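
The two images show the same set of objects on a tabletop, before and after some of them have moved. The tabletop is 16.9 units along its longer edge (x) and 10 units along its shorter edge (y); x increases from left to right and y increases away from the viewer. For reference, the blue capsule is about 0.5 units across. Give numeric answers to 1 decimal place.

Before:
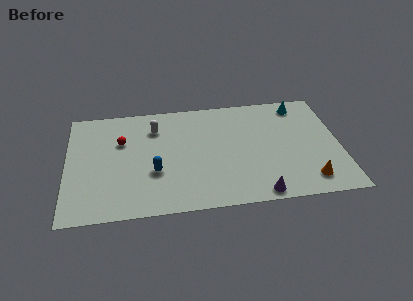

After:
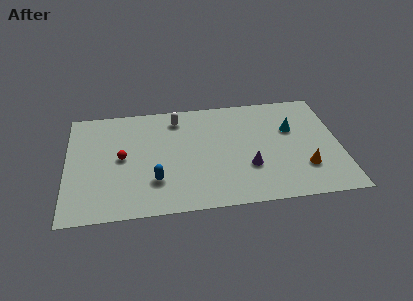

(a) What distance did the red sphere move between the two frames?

1.5

The red sphere was near (3.4, 6.6) before and (3.4, 5.1) after, so it travelled √(0.0² + 1.5²) ≈ 1.5 units.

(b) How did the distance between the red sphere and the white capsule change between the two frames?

+2.4

The distance was about 2.3 in the first image and 4.7 in the second, so they moved 2.4 units further apart.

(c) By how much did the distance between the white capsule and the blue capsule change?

+1.7

The distance was about 4.0 in the first image and 5.7 in the second, so they moved 1.7 units further apart.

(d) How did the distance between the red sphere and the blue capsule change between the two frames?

-0.6

They were about 3.6 units apart before and 3.0 after — 0.6 units closer together.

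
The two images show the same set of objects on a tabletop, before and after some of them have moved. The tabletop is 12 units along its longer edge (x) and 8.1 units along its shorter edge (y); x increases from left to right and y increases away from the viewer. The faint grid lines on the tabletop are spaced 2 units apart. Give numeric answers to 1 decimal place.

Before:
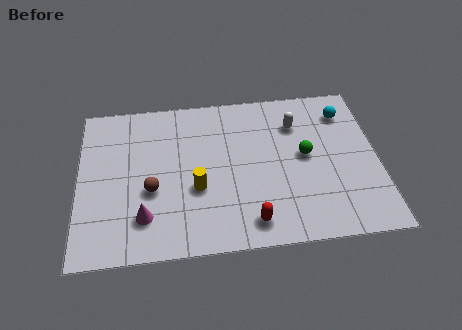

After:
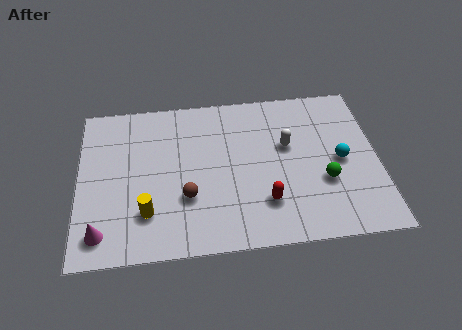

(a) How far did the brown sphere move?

1.5

From (2.9, 3.2) to (4.3, 2.7), the brown sphere covered √(1.4² + 0.5²) ≈ 1.5 units.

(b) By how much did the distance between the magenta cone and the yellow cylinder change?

-0.4

The distance was about 2.4 in the first image and 2.0 in the second, so they moved 0.4 units closer together.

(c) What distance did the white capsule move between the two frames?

1.2

From (8.8, 6.0) to (8.4, 4.9), the white capsule covered √(0.4² + 1.1²) ≈ 1.2 units.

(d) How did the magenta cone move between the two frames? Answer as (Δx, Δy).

(-1.7, -0.6)

The magenta cone was at about (2.6, 1.9) and moved to about (0.9, 1.3).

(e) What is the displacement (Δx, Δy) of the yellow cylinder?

(-2.0, -1.0)

From the two frames, the yellow cylinder sits at roughly (4.7, 3.1) before and (2.7, 2.1) after.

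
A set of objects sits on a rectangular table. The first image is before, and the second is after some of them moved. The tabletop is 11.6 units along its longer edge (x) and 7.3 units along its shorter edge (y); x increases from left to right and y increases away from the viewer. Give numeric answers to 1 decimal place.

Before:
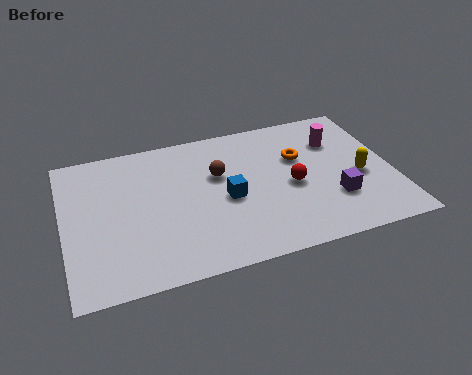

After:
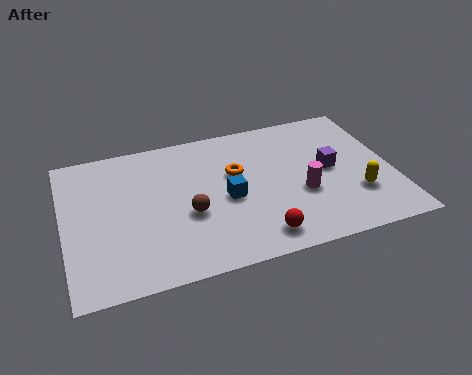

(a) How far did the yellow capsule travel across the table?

0.9

From (10.4, 3.1) to (10.2, 2.2), the yellow capsule covered √(0.2² + 0.9²) ≈ 0.9 units.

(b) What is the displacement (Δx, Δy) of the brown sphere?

(-1.2, -1.7)

The brown sphere started near (5.5, 4.6) and ended near (4.3, 2.9).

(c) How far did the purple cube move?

1.6

The purple cube moved from about (9.4, 2.2) to (9.4, 3.8), a distance of √(0.0² + 1.6²) ≈ 1.6.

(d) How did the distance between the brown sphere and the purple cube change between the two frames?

+0.6

The distance was about 4.6 in the first image and 5.2 in the second, so they moved 0.6 units further apart.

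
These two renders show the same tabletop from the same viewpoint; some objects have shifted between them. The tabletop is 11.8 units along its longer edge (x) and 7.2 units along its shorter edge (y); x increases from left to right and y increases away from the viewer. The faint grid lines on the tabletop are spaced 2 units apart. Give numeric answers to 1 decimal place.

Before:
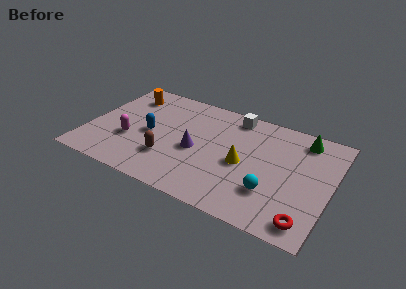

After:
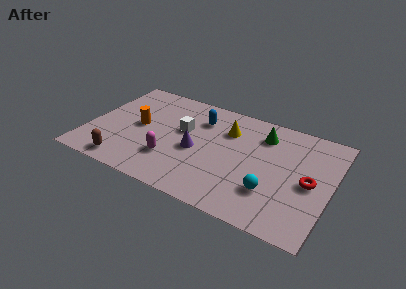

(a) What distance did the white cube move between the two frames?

3.0

The white cube was near (6.8, 6.3) before and (4.5, 4.3) after, so it travelled √(2.3² + 2.0²) ≈ 3.0 units.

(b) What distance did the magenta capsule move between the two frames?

2.2

The magenta capsule was near (2.1, 2.6) before and (4.2, 2.1) after, so it travelled √(2.1² + 0.5²) ≈ 2.2 units.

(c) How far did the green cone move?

2.0

The green cone was near (10.2, 6.1) before and (8.3, 5.6) after, so it travelled √(1.9² + 0.5²) ≈ 2.0 units.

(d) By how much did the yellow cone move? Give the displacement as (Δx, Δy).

(-1.0, 1.9)

The yellow cone started near (7.6, 3.3) and ended near (6.6, 5.2).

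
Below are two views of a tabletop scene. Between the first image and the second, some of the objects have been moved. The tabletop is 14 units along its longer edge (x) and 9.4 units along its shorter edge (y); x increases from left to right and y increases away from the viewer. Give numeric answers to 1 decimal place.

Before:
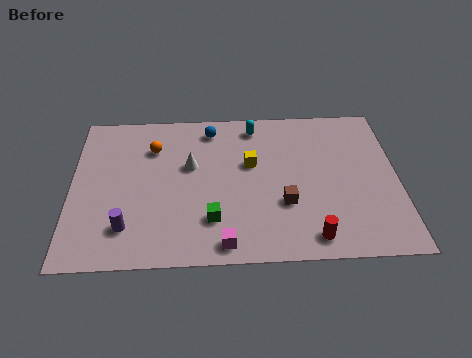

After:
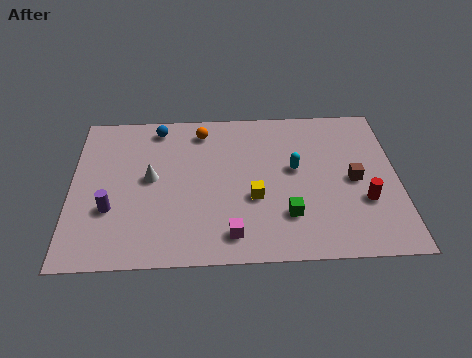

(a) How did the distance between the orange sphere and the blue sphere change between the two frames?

-0.8

They were about 2.7 units apart before and 1.9 after — 0.8 units closer together.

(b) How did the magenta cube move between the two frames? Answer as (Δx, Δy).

(0.3, 0.5)

The magenta cube was at about (6.5, 1.0) and moved to about (6.8, 1.5).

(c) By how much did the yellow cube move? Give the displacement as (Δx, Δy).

(0.1, -2.1)

The yellow cube was at about (7.7, 5.7) and moved to about (7.8, 3.6).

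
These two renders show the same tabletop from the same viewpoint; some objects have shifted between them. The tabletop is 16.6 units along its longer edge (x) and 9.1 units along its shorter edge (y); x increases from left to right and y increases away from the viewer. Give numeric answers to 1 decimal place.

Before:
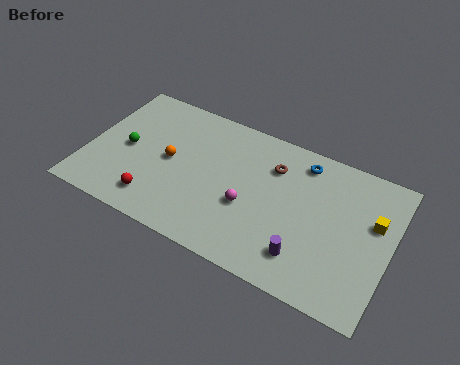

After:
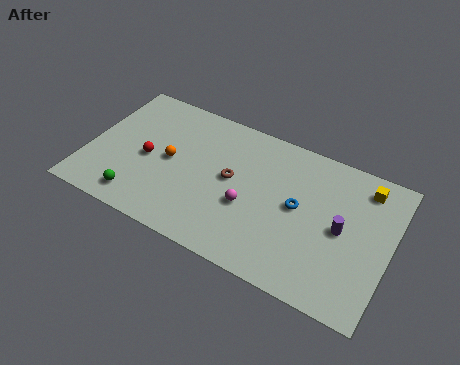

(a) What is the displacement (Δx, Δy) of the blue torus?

(0.1, -2.9)

From the two frames, the blue torus sits at roughly (11.5, 7.7) before and (11.6, 4.8) after.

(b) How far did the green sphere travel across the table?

3.2

The green sphere moved from about (2.1, 4.4) to (3.2, 1.4), a distance of √(1.1² + 3.0²) ≈ 3.2.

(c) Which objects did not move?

the magenta sphere and the orange sphere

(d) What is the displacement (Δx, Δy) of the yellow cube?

(-0.7, 1.9)

The yellow cube started near (15.6, 5.7) and ended near (14.9, 7.6).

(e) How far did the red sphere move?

2.6

The red sphere was near (4.1, 1.7) before and (3.3, 4.2) after, so it travelled √(0.8² + 2.5²) ≈ 2.6 units.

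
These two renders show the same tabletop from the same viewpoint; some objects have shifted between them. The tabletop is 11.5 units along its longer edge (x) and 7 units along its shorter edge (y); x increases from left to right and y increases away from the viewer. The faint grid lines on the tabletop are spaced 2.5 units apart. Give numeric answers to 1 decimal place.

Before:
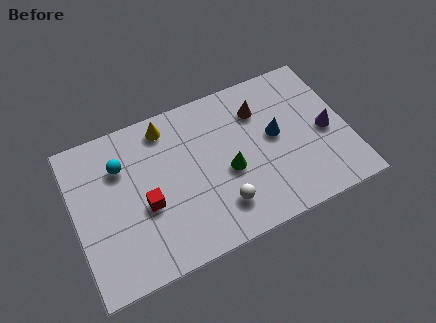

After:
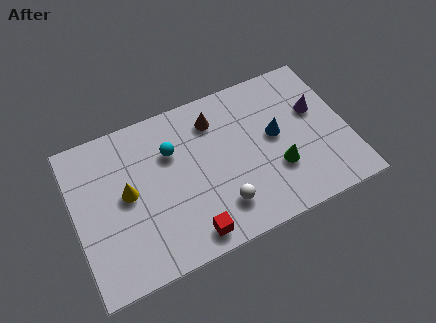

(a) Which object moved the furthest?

the yellow cone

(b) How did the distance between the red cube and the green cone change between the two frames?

+0.6

Before: roughly 3.5 units apart; after: 4.1. That's 0.6 units further apart.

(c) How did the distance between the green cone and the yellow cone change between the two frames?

+2.6

They were about 3.8 units apart before and 6.4 after — 2.6 units further apart.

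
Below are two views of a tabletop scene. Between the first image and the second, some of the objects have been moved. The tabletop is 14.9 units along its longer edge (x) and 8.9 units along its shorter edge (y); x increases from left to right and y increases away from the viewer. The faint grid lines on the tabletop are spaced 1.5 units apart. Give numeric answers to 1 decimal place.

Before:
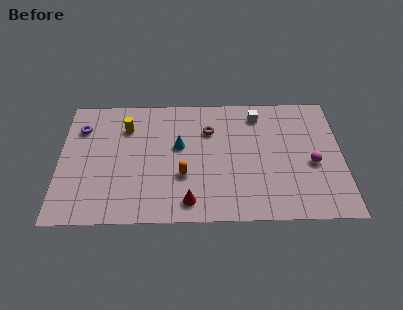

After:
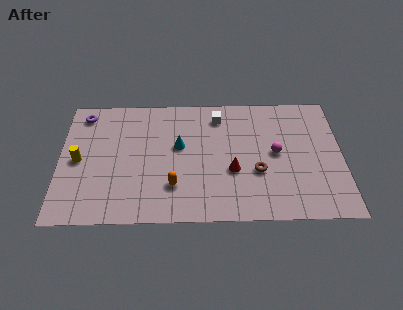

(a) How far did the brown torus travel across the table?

3.9

From (7.9, 6.3) to (10.4, 3.3), the brown torus covered √(2.5² + 3.0²) ≈ 3.9 units.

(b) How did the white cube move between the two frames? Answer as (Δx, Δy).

(-2.1, -0.1)

The white cube started near (10.5, 7.4) and ended near (8.4, 7.3).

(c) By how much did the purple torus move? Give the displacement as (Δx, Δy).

(0.1, 1.0)

The purple torus was at about (1.1, 6.6) and moved to about (1.2, 7.6).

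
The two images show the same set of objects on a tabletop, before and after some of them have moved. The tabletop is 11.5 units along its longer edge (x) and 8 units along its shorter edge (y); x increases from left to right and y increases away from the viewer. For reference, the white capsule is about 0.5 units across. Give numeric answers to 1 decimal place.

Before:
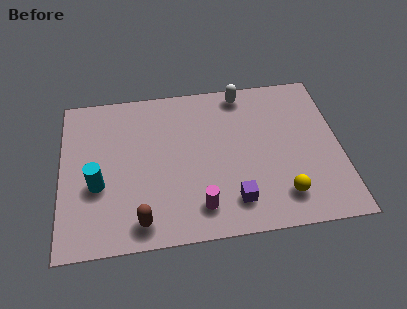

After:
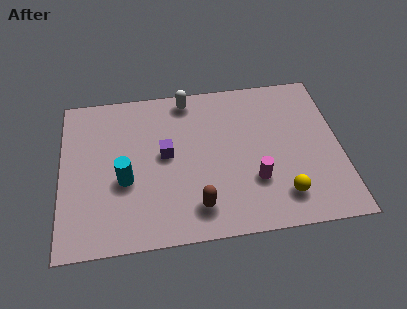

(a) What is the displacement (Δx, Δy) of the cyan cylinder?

(1.1, 0.1)

From the two frames, the cyan cylinder sits at roughly (1.5, 3.1) before and (2.6, 3.2) after.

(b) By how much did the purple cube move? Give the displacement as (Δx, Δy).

(-2.7, 2.7)

From the two frames, the purple cube sits at roughly (7.0, 1.6) before and (4.3, 4.3) after.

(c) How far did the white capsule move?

2.3

The white capsule was near (7.6, 7.1) before and (5.3, 7.1) after, so it travelled √(2.3² + 0.0²) ≈ 2.3 units.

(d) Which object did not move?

the yellow sphere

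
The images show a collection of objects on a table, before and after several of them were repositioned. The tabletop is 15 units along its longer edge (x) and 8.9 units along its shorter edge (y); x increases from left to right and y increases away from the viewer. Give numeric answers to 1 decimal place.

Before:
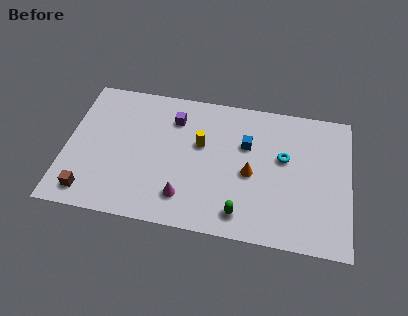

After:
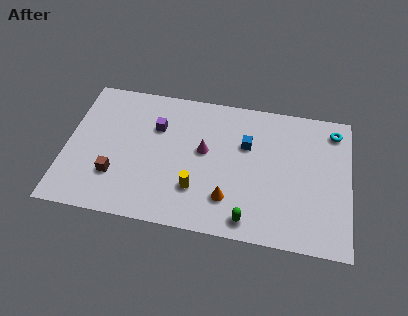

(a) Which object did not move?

the blue cube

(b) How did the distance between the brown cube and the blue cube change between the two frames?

-1.8

Before: roughly 9.3 units apart; after: 7.5. That's 1.8 units closer together.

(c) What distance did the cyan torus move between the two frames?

3.4

The cyan torus moved from about (11.5, 5.3) to (14.1, 7.5), a distance of √(2.6² + 2.2²) ≈ 3.4.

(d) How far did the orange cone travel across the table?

2.1

The orange cone was near (9.8, 4.0) before and (8.7, 2.2) after, so it travelled √(1.1² + 1.8²) ≈ 2.1 units.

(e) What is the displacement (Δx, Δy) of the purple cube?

(-0.9, -0.7)

The purple cube started near (5.6, 6.8) and ended near (4.7, 6.1).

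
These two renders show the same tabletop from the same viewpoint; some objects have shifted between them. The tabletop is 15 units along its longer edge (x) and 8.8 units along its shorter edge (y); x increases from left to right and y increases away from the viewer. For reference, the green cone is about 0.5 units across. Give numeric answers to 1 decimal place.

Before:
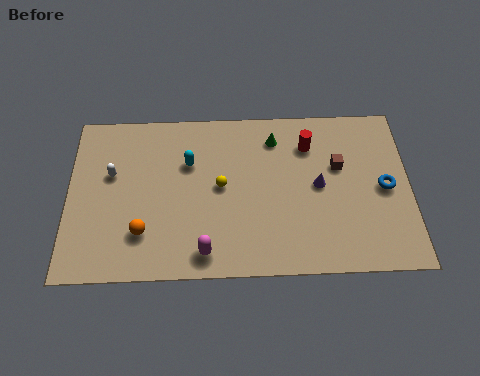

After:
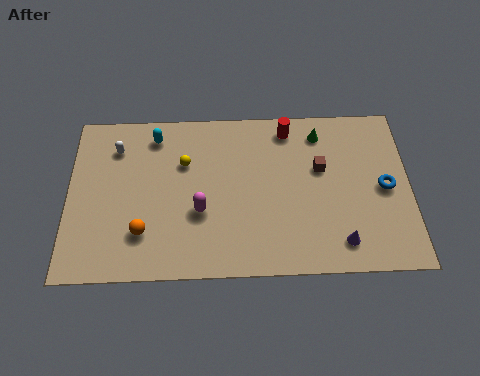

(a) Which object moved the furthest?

the purple cone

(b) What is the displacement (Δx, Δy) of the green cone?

(2.0, 0.2)

The green cone started near (9.1, 7.1) and ended near (11.1, 7.3).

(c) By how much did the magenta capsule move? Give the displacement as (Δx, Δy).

(-0.2, 2.1)

The magenta capsule was at about (6.0, 1.2) and moved to about (5.8, 3.3).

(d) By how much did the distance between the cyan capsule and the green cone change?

+3.3

They were about 4.0 units apart before and 7.3 after — 3.3 units further apart.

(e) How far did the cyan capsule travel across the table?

2.1

The cyan capsule was near (5.3, 5.9) before and (3.8, 7.4) after, so it travelled √(1.5² + 1.5²) ≈ 2.1 units.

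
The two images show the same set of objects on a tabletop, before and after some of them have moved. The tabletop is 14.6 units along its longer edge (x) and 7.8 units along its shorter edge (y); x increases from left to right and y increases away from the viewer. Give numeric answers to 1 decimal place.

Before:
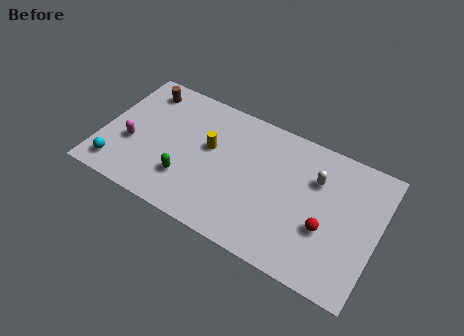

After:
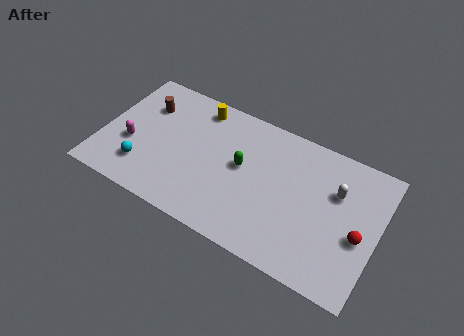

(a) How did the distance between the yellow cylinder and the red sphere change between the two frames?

+3.0

Before: roughly 6.6 units apart; after: 9.6. That's 3.0 units further apart.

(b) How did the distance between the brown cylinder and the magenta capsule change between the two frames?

-0.9

They were about 3.5 units apart before and 2.6 after — 0.9 units closer together.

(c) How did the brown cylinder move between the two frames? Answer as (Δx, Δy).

(0.3, -0.9)

From the two frames, the brown cylinder sits at roughly (1.7, 6.5) before and (2.0, 5.6) after.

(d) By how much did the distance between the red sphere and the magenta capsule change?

+1.7

They were about 10.4 units apart before and 12.1 after — 1.7 units further apart.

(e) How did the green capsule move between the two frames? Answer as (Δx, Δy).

(2.7, 2.1)

From the two frames, the green capsule sits at roughly (4.7, 2.2) before and (7.4, 4.3) after.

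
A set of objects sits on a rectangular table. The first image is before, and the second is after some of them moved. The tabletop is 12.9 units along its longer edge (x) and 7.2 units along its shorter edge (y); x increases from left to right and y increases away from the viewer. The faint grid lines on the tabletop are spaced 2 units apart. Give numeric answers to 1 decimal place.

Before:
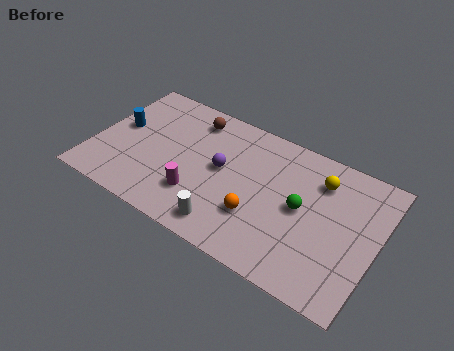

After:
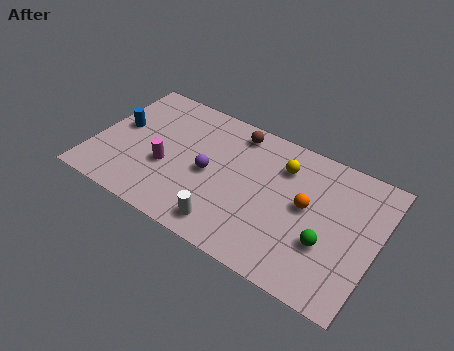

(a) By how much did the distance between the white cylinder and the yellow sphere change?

-1.0

They were about 5.7 units apart before and 4.7 after — 1.0 units closer together.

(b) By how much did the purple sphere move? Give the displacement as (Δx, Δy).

(-0.5, -0.5)

The purple sphere was at about (5.8, 3.9) and moved to about (5.3, 3.4).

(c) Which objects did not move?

the white cylinder and the blue cylinder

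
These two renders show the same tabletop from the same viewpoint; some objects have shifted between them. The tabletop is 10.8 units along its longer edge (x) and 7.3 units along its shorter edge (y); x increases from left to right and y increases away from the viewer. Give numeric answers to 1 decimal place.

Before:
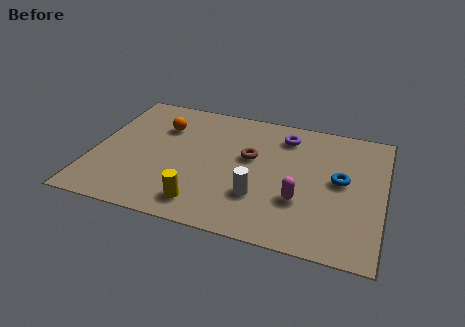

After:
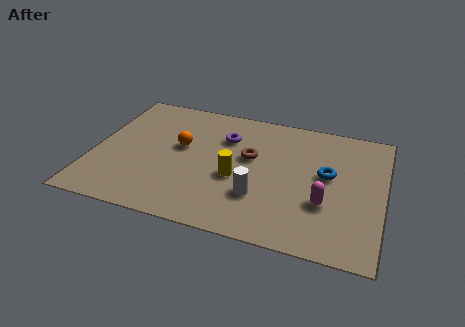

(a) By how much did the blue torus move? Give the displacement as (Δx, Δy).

(-0.5, 0.2)

The blue torus started near (9.2, 3.9) and ended near (8.7, 4.1).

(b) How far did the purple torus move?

2.3

The purple torus was near (7.0, 5.9) before and (4.8, 5.2) after, so it travelled √(2.2² + 0.7²) ≈ 2.3 units.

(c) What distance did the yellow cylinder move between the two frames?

2.1

The yellow cylinder was near (4.3, 1.2) before and (5.4, 3.0) after, so it travelled √(1.1² + 1.8²) ≈ 2.1 units.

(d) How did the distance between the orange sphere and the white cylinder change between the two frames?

-1.2

The distance was about 4.9 in the first image and 3.7 in the second, so they moved 1.2 units closer together.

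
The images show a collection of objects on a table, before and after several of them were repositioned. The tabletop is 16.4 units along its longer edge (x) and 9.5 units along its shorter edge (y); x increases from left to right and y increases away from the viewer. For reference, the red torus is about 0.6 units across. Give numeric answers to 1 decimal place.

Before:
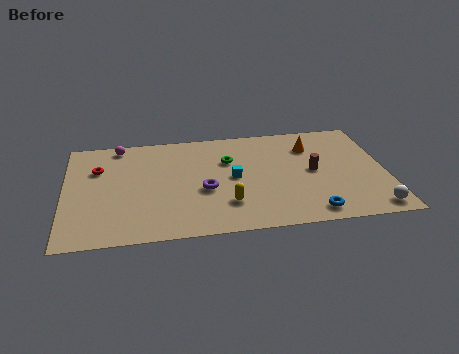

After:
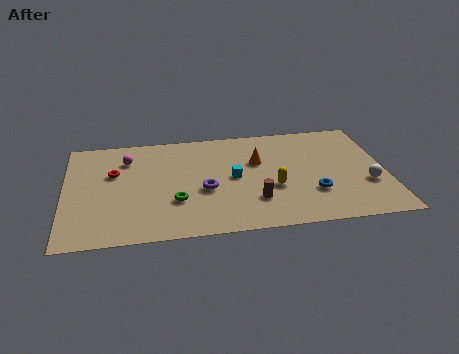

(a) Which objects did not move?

the purple torus and the cyan cube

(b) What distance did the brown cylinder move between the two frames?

3.8

From (12.7, 4.8) to (9.6, 2.6), the brown cylinder covered √(3.1² + 2.2²) ≈ 3.8 units.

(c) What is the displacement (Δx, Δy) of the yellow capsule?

(2.4, 1.1)

The yellow capsule started near (8.2, 2.5) and ended near (10.6, 3.6).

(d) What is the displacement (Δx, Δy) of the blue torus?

(0.2, 1.7)

The blue torus was at about (12.4, 1.2) and moved to about (12.6, 2.9).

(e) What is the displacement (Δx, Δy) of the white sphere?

(-0.1, 2.2)

From the two frames, the white sphere sits at roughly (15.5, 1.1) before and (15.4, 3.3) after.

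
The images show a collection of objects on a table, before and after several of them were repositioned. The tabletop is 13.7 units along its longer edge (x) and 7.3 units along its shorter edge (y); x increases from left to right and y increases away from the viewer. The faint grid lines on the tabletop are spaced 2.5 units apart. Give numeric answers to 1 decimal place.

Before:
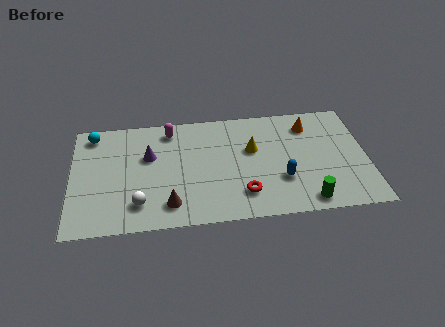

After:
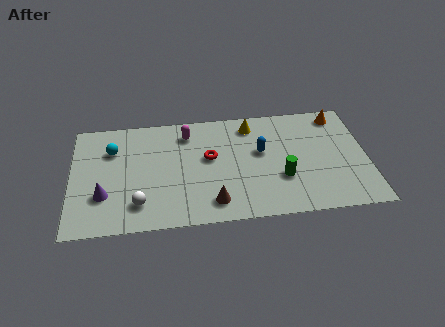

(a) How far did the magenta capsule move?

0.9

The magenta capsule moved from about (4.6, 6.2) to (5.4, 5.9), a distance of √(0.8² + 0.3²) ≈ 0.9.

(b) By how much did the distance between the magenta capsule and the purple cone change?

+3.4

The distance was about 1.9 in the first image and 5.3 in the second, so they moved 3.4 units further apart.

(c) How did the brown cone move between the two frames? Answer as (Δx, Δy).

(2.0, -0.1)

From the two frames, the brown cone sits at roughly (4.5, 1.4) before and (6.5, 1.3) after.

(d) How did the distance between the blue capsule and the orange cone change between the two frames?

+0.5

The distance was about 3.7 in the first image and 4.2 in the second, so they moved 0.5 units further apart.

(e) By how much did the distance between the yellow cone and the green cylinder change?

-0.5

They were about 4.3 units apart before and 3.8 after — 0.5 units closer together.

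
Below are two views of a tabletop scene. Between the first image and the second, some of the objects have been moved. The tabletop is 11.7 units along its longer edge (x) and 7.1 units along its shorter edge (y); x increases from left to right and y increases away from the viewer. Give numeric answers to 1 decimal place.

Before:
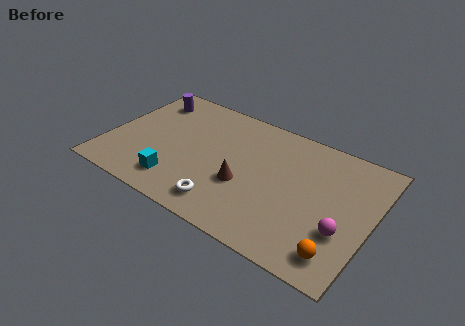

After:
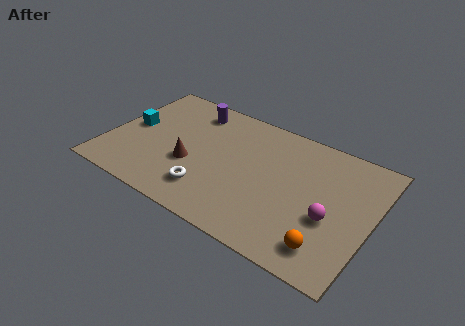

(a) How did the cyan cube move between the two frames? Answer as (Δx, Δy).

(-2.5, 2.3)

The cyan cube was at about (3.4, 1.4) and moved to about (0.9, 3.7).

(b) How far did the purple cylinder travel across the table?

2.0

From (1.3, 5.7) to (3.3, 5.9), the purple cylinder covered √(2.0² + 0.2²) ≈ 2.0 units.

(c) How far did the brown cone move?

2.4

From (6.2, 2.7) to (3.8, 2.7), the brown cone covered √(2.4² + 0.0²) ≈ 2.4 units.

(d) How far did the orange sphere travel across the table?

0.5

The orange sphere was near (10.6, 1.2) before and (10.1, 1.3) after, so it travelled √(0.5² + 0.1²) ≈ 0.5 units.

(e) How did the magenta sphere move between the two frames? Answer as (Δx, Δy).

(-0.6, 0.4)

The magenta sphere was at about (10.6, 2.4) and moved to about (10.0, 2.8).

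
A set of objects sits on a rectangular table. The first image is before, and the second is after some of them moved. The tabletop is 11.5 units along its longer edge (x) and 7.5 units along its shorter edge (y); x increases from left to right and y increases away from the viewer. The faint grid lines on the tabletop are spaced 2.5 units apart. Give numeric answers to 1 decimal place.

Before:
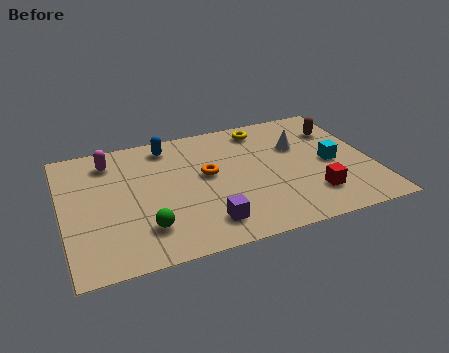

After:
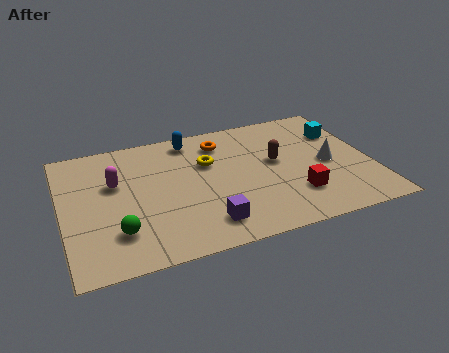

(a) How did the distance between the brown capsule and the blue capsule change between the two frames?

-2.7

Before: roughly 6.5 units apart; after: 3.8. That's 2.7 units closer together.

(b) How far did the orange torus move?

1.9

The orange torus moved from about (5.4, 4.2) to (6.1, 6.0), a distance of √(0.7² + 1.8²) ≈ 1.9.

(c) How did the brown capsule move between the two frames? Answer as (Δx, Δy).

(-2.5, -1.3)

The brown capsule was at about (10.5, 5.5) and moved to about (8.0, 4.2).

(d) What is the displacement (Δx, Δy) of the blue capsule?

(0.9, 0.1)

From the two frames, the blue capsule sits at roughly (4.1, 6.4) before and (5.0, 6.5) after.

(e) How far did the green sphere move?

1.0

The green sphere was near (2.9, 1.8) before and (1.9, 1.9) after, so it travelled √(1.0² + 0.1²) ≈ 1.0 units.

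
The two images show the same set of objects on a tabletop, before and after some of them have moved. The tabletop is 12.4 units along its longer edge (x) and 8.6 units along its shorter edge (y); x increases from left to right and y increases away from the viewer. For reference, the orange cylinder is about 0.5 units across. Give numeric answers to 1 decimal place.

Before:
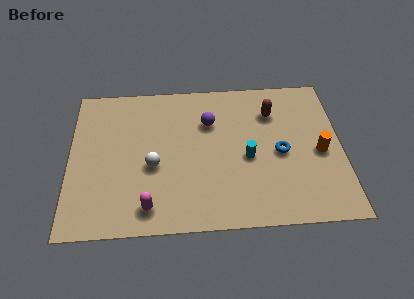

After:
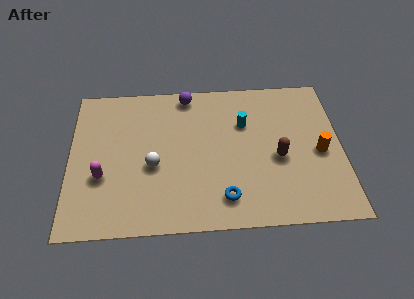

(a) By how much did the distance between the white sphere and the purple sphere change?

+0.9

Before: roughly 3.5 units apart; after: 4.4. That's 0.9 units further apart.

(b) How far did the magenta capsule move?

2.8

The magenta capsule was near (3.6, 1.3) before and (1.5, 3.1) after, so it travelled √(2.1² + 1.8²) ≈ 2.8 units.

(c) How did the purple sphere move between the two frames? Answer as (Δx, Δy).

(-1.0, 1.7)

The purple sphere started near (6.4, 6.0) and ended near (5.4, 7.7).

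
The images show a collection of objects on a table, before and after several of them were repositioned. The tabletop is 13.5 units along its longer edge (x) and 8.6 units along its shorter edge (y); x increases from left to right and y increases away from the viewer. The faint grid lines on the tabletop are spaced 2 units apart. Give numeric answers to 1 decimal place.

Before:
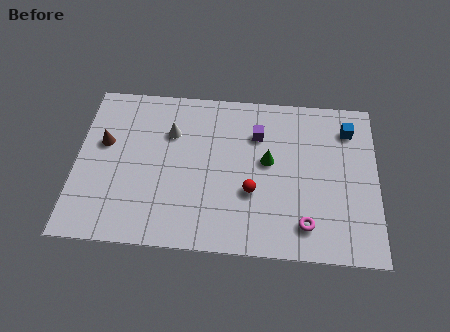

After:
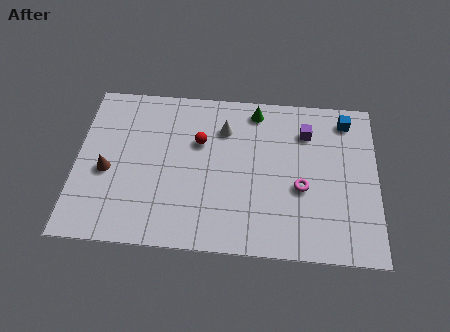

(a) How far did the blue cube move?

0.5

The blue cube was near (12.2, 6.8) before and (12.1, 7.3) after, so it travelled √(0.1² + 0.5²) ≈ 0.5 units.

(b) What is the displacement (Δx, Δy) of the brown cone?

(0.2, -1.5)

From the two frames, the brown cone sits at roughly (1.2, 5.2) before and (1.4, 3.7) after.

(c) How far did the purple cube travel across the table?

2.2

From (8.1, 6.2) to (10.3, 6.5), the purple cube covered √(2.2² + 0.3²) ≈ 2.2 units.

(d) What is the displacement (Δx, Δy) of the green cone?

(-0.6, 2.7)

From the two frames, the green cone sits at roughly (8.6, 4.8) before and (8.0, 7.5) after.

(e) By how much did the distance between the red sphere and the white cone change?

-3.3

The distance was about 4.7 in the first image and 1.4 in the second, so they moved 3.3 units closer together.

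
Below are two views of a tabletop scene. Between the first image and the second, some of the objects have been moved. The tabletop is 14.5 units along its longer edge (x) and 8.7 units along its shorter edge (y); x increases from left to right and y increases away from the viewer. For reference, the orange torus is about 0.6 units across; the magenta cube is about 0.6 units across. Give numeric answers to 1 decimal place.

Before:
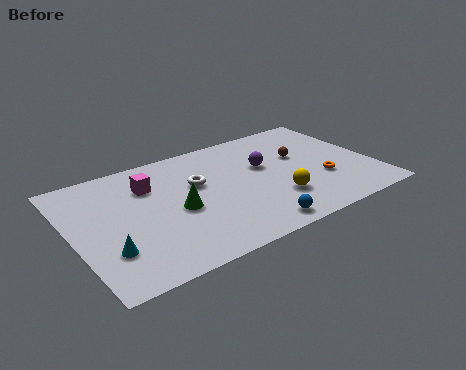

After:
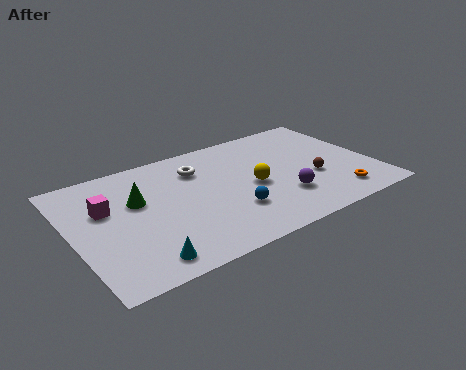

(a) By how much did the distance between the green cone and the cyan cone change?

+0.4

Before: roughly 3.8 units apart; after: 4.2. That's 0.4 units further apart.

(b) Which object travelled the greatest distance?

the purple sphere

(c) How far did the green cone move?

2.3

The green cone was near (4.9, 3.9) before and (3.2, 5.4) after, so it travelled √(1.7² + 1.5²) ≈ 2.3 units.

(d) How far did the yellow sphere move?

1.7

The yellow sphere moved from about (9.5, 2.5) to (8.6, 4.0), a distance of √(0.9² + 1.5²) ≈ 1.7.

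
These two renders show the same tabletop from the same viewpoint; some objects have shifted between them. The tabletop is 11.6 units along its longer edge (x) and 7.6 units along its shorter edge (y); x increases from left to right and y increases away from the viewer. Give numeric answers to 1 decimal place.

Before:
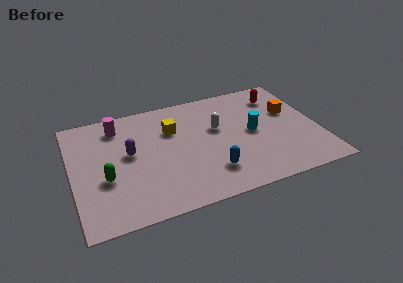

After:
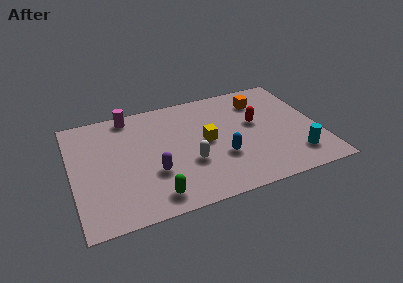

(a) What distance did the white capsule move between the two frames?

2.4

From (6.9, 4.6) to (5.4, 2.7), the white capsule covered √(1.5² + 1.9²) ≈ 2.4 units.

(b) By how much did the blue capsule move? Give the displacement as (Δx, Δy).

(0.6, 0.8)

The blue capsule started near (6.3, 1.8) and ended near (6.9, 2.6).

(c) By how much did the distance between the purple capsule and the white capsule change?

-2.5

Before: roughly 4.2 units apart; after: 1.7. That's 2.5 units closer together.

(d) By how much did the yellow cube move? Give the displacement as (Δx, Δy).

(1.5, -1.3)

The yellow cube was at about (4.8, 5.2) and moved to about (6.3, 3.9).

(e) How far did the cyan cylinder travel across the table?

2.8

The cyan cylinder was near (8.5, 3.8) before and (10.3, 1.6) after, so it travelled √(1.8² + 2.2²) ≈ 2.8 units.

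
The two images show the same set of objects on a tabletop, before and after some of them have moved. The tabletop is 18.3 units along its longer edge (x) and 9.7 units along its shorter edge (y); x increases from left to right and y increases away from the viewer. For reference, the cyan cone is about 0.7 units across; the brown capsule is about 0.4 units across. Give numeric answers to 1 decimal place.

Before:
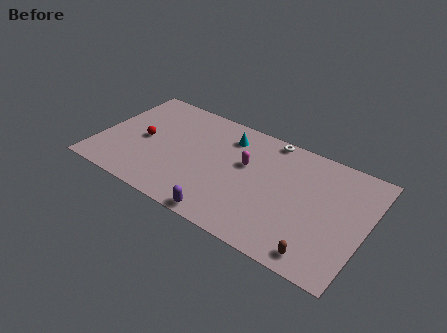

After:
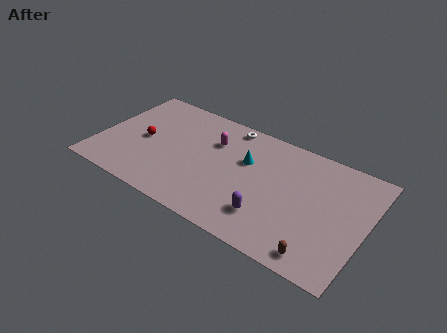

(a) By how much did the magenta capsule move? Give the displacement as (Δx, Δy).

(-2.4, 0.9)

From the two frames, the magenta capsule sits at roughly (10.0, 5.9) before and (7.6, 6.8) after.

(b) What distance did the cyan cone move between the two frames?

2.1

The cyan cone was near (8.5, 7.7) before and (10.0, 6.2) after, so it travelled √(1.5² + 1.5²) ≈ 2.1 units.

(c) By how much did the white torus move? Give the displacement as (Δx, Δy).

(-2.8, -0.2)

The white torus started near (11.2, 8.9) and ended near (8.4, 8.7).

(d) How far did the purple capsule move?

3.1

The purple capsule moved from about (9.4, 0.8) to (12.1, 2.4), a distance of √(2.7² + 1.6²) ≈ 3.1.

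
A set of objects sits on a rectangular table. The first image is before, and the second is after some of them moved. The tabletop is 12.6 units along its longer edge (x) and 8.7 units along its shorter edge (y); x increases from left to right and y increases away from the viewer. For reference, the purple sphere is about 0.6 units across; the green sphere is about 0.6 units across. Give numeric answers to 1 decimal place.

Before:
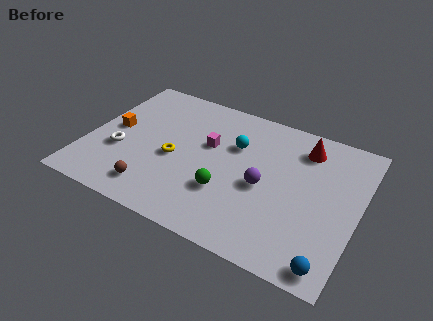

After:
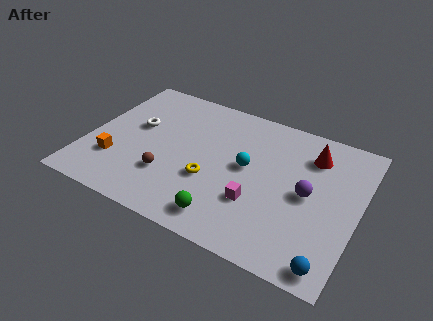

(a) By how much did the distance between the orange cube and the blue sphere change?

-0.9

Before: roughly 11.2 units apart; after: 10.3. That's 0.9 units closer together.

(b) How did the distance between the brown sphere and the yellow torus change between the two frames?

-0.4

They were about 2.4 units apart before and 2.0 after — 0.4 units closer together.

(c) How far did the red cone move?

0.5

From (9.8, 7.0) to (10.2, 6.7), the red cone covered √(0.4² + 0.3²) ≈ 0.5 units.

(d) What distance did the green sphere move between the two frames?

1.5

The green sphere moved from about (6.7, 2.8) to (6.9, 1.3), a distance of √(0.2² + 1.5²) ≈ 1.5.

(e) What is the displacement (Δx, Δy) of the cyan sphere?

(0.7, -1.1)

From the two frames, the cyan sphere sits at roughly (6.7, 5.8) before and (7.4, 4.7) after.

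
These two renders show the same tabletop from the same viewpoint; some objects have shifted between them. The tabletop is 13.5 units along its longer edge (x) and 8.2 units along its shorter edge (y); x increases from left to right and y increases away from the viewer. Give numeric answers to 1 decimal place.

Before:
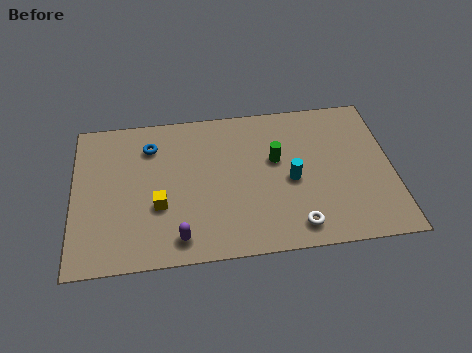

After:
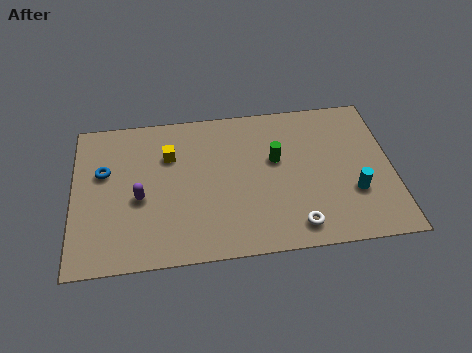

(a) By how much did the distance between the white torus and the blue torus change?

+1.0

They were about 7.9 units apart before and 8.9 after — 1.0 units further apart.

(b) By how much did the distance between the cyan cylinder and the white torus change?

+0.4

Before: roughly 2.5 units apart; after: 2.9. That's 0.4 units further apart.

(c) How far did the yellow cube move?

2.7

The yellow cube was near (3.6, 3.0) before and (4.1, 5.7) after, so it travelled √(0.5² + 2.7²) ≈ 2.7 units.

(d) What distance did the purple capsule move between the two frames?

2.8

The purple capsule was near (4.4, 1.2) before and (2.8, 3.5) after, so it travelled √(1.6² + 2.3²) ≈ 2.8 units.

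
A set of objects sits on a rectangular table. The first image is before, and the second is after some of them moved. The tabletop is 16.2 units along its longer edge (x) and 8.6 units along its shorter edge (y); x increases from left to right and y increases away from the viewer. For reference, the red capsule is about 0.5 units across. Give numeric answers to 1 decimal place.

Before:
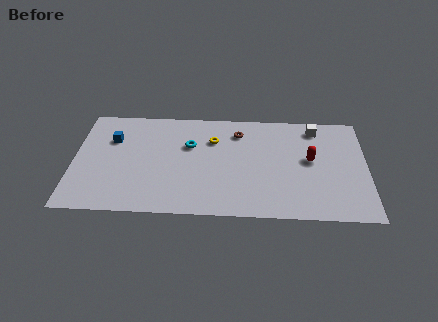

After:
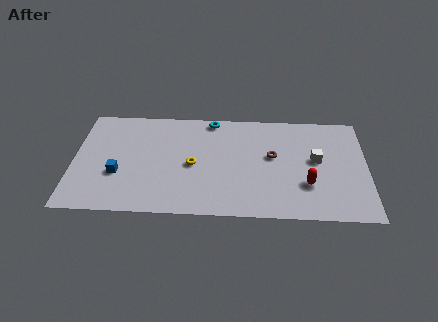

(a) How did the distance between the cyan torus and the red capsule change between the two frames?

+0.6

The distance was about 6.8 in the first image and 7.4 in the second, so they moved 0.6 units further apart.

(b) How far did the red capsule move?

2.0

The red capsule was near (13.1, 4.7) before and (12.9, 2.7) after, so it travelled √(0.2² + 2.0²) ≈ 2.0 units.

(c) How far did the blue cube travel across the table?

2.8

The blue cube moved from about (2.1, 5.9) to (2.5, 3.1), a distance of √(0.4² + 2.8²) ≈ 2.8.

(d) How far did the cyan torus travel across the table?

2.5

From (6.4, 5.6) to (7.6, 7.8), the cyan torus covered √(1.2² + 2.2²) ≈ 2.5 units.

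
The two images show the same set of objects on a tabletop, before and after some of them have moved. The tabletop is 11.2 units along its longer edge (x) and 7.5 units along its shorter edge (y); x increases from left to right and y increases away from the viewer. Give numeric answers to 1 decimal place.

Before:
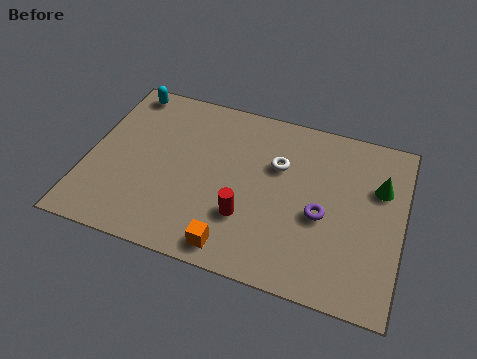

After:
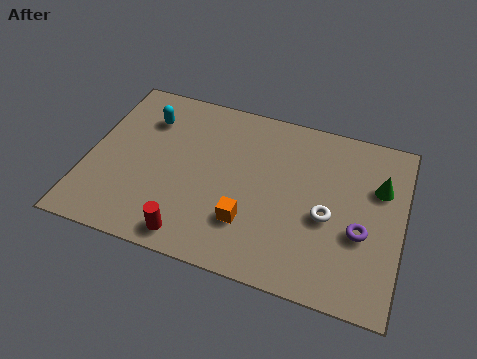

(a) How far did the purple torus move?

1.4

From (8.4, 3.2) to (9.8, 2.9), the purple torus covered √(1.4² + 0.3²) ≈ 1.4 units.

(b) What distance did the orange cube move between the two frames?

1.3

The orange cube moved from about (5.5, 0.9) to (5.9, 2.1), a distance of √(0.4² + 1.2²) ≈ 1.3.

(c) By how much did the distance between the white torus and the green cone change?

-1.1

They were about 3.6 units apart before and 2.5 after — 1.1 units closer together.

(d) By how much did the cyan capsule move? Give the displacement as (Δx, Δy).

(0.9, -1.1)

The cyan capsule was at about (1.0, 6.7) and moved to about (1.9, 5.6).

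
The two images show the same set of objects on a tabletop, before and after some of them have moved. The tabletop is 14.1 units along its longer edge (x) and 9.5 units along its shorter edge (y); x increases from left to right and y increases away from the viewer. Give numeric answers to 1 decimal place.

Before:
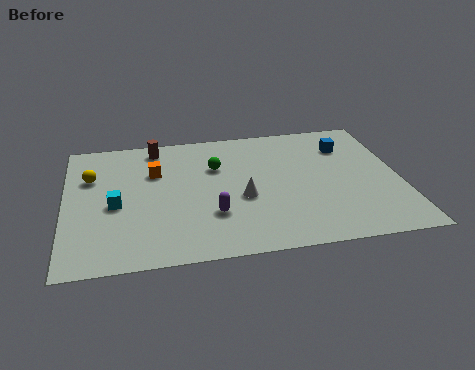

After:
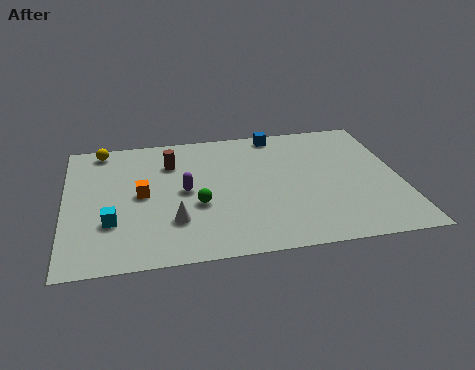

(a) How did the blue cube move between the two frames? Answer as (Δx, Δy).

(-2.9, 1.5)

From the two frames, the blue cube sits at roughly (12.0, 7.1) before and (9.1, 8.6) after.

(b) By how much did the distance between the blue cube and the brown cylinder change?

-3.3

Before: roughly 8.2 units apart; after: 4.9. That's 3.3 units closer together.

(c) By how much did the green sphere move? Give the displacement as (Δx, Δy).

(-0.9, -2.7)

The green sphere was at about (6.4, 6.4) and moved to about (5.5, 3.7).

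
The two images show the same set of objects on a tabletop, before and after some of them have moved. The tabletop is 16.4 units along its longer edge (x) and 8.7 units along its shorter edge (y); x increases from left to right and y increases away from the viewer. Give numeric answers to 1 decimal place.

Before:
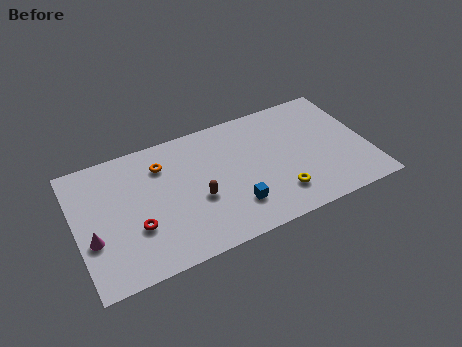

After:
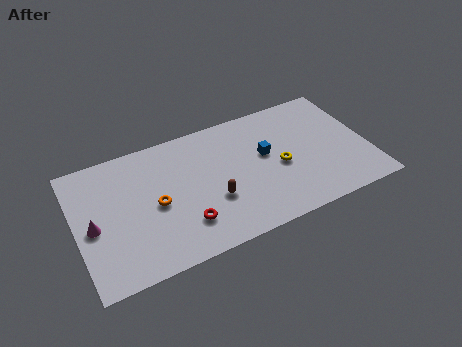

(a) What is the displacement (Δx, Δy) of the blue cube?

(2.1, 2.8)

The blue cube started near (8.6, 2.2) and ended near (10.7, 5.0).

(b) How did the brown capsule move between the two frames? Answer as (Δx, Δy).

(0.8, -0.4)

The brown capsule started near (6.7, 3.5) and ended near (7.5, 3.1).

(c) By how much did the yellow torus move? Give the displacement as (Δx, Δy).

(0.3, 1.9)

The yellow torus started near (11.1, 2.0) and ended near (11.4, 3.9).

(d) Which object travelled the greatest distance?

the blue cube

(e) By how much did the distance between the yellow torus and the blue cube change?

-1.2

The distance was about 2.5 in the first image and 1.3 in the second, so they moved 1.2 units closer together.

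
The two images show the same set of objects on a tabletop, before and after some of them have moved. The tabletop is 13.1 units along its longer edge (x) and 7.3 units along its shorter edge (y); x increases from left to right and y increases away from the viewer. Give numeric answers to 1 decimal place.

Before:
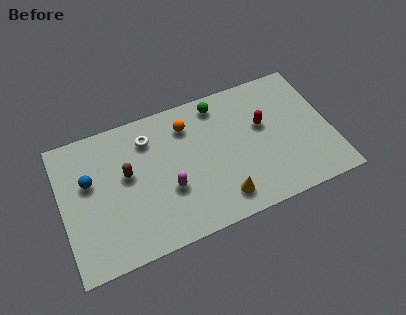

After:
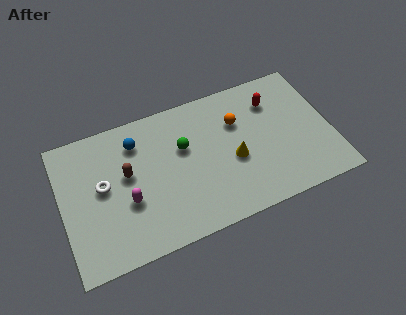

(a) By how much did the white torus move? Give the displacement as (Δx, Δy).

(-2.4, -1.7)

From the two frames, the white torus sits at roughly (4.4, 5.7) before and (2.0, 4.0) after.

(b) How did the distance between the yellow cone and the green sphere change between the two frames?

-2.3

The distance was about 5.0 in the first image and 2.7 in the second, so they moved 2.3 units closer together.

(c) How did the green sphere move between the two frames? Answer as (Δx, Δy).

(-1.9, -1.7)

From the two frames, the green sphere sits at roughly (7.9, 6.3) before and (6.0, 4.6) after.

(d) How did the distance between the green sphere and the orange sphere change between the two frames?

+1.0

Before: roughly 1.7 units apart; after: 2.7. That's 1.0 units further apart.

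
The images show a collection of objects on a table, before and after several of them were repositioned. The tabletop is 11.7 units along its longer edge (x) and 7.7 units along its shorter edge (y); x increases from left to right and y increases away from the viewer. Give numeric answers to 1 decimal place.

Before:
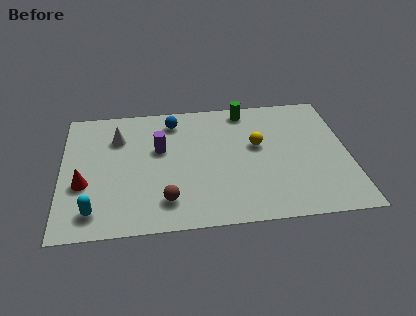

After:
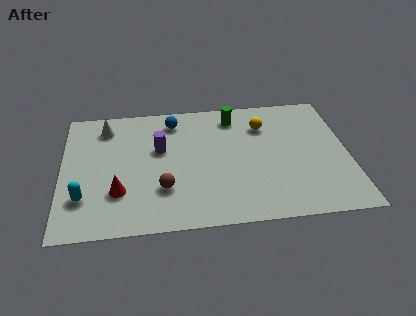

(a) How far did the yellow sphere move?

1.2

From (8.0, 4.5) to (8.3, 5.7), the yellow sphere covered √(0.3² + 1.2²) ≈ 1.2 units.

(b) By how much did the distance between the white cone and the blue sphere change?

+0.4

The distance was about 2.4 in the first image and 2.8 in the second, so they moved 0.4 units further apart.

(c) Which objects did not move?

the purple cylinder and the blue sphere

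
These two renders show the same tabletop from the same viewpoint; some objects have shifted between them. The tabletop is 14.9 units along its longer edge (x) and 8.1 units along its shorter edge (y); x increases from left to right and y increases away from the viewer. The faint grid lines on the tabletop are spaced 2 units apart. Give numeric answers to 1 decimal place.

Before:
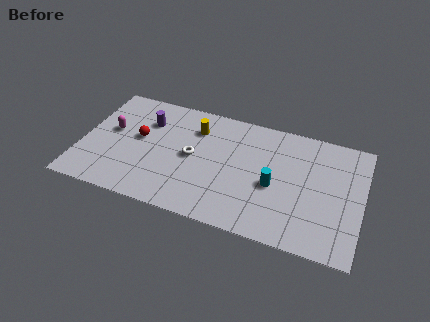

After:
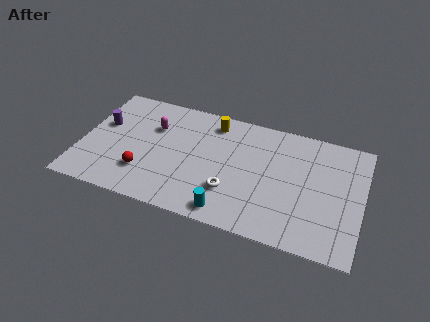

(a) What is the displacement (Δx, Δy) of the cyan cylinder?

(-2.2, -2.5)

The cyan cylinder was at about (10.3, 3.5) and moved to about (8.1, 1.0).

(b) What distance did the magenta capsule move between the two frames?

2.4

The magenta capsule moved from about (1.5, 4.6) to (3.7, 5.5), a distance of √(2.2² + 0.9²) ≈ 2.4.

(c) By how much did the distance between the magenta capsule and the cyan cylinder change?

-2.6

They were about 8.9 units apart before and 6.3 after — 2.6 units closer together.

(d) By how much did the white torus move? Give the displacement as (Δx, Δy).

(2.2, -1.7)

The white torus was at about (5.9, 4.1) and moved to about (8.1, 2.4).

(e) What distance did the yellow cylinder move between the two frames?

1.1

The yellow cylinder was near (5.9, 6.1) before and (6.8, 6.8) after, so it travelled √(0.9² + 0.7²) ≈ 1.1 units.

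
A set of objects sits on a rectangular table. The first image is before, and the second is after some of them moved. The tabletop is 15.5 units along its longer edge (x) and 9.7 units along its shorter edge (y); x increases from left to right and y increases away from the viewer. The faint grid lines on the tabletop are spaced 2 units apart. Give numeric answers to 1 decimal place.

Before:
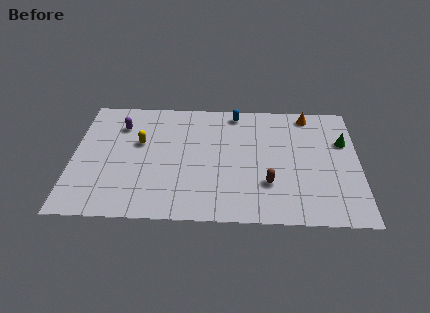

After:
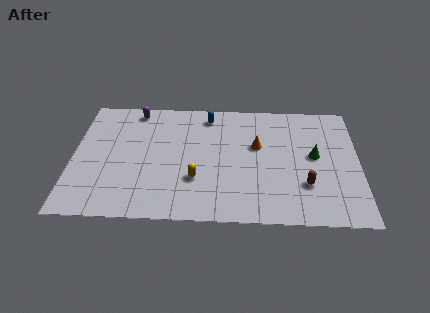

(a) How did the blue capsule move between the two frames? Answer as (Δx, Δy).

(-1.5, -0.3)

The blue capsule started near (8.8, 8.6) and ended near (7.3, 8.3).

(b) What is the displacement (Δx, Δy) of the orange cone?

(-2.8, -2.7)

From the two frames, the orange cone sits at roughly (12.8, 8.6) before and (10.0, 5.9) after.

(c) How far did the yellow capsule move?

4.2

From (3.6, 5.9) to (6.7, 3.1), the yellow capsule covered √(3.1² + 2.8²) ≈ 4.2 units.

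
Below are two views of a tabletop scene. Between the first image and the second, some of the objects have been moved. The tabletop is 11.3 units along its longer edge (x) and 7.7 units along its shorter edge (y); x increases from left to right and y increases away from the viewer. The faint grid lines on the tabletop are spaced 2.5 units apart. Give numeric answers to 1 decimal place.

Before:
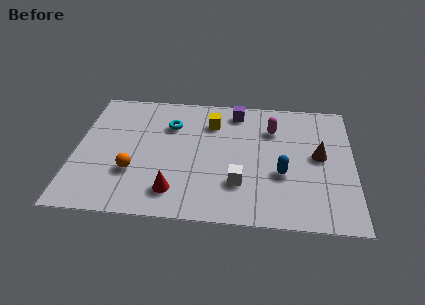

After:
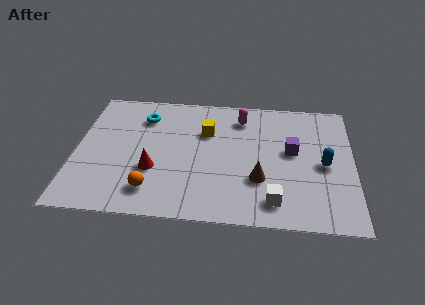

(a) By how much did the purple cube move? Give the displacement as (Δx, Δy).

(2.3, -2.3)

From the two frames, the purple cube sits at roughly (6.5, 6.6) before and (8.8, 4.3) after.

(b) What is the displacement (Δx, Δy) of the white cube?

(1.4, -0.9)

The white cube started near (6.7, 2.2) and ended near (8.1, 1.3).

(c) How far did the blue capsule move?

1.8

From (8.4, 2.9) to (10.1, 3.6), the blue capsule covered √(1.7² + 0.7²) ≈ 1.8 units.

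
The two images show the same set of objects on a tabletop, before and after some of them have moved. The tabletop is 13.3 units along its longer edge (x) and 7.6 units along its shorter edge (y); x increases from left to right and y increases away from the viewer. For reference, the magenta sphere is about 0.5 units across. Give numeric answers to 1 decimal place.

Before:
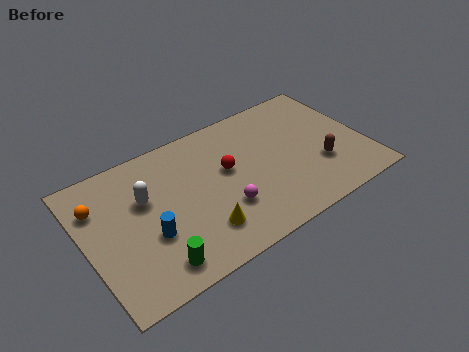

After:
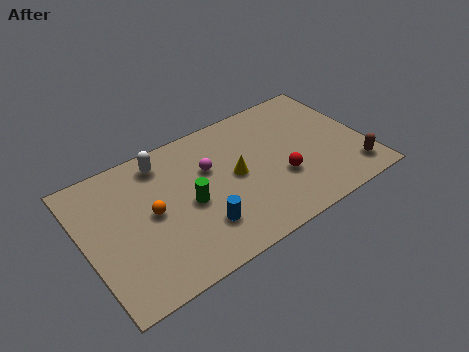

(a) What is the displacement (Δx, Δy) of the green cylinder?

(2.0, 2.3)

The green cylinder was at about (2.8, 1.2) and moved to about (4.8, 3.5).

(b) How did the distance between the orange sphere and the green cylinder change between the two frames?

-3.0

The distance was about 4.7 in the first image and 1.7 in the second, so they moved 3.0 units closer together.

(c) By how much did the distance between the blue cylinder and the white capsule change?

+2.5

They were about 2.0 units apart before and 4.5 after — 2.5 units further apart.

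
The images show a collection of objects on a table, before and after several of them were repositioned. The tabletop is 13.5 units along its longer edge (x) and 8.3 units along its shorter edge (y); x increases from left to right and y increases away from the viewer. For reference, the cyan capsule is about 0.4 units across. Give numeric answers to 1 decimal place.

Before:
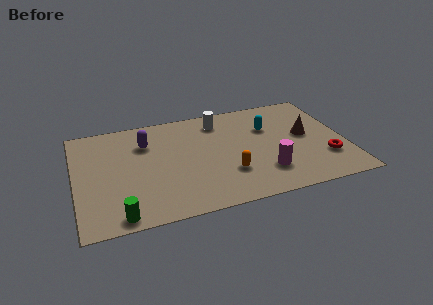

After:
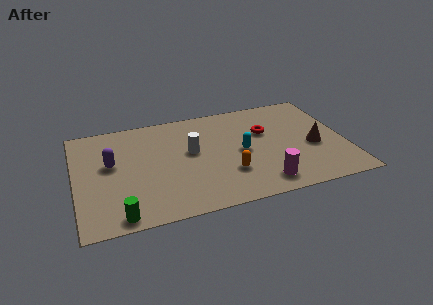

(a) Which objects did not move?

the green cylinder and the orange capsule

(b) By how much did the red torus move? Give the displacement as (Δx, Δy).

(-2.8, 2.9)

The red torus started near (12.4, 2.4) and ended near (9.6, 5.3).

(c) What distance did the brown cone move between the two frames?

1.0

The brown cone moved from about (11.6, 4.5) to (11.9, 3.5), a distance of √(0.3² + 1.0²) ≈ 1.0.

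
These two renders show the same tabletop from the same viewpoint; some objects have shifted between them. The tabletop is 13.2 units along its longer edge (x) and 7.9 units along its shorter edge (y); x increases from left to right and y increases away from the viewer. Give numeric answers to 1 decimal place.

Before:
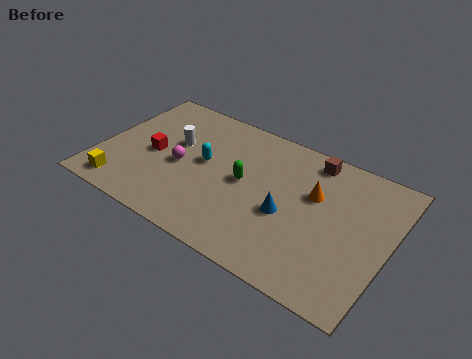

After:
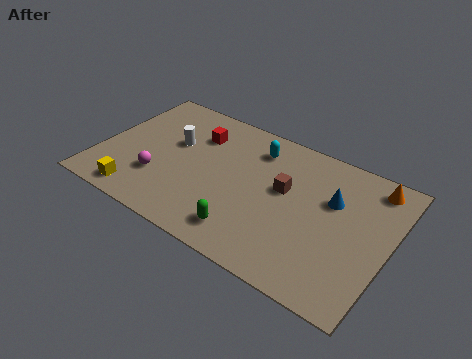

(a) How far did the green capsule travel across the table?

2.8

The green capsule moved from about (6.6, 4.1) to (7.2, 1.4), a distance of √(0.6² + 2.7²) ≈ 2.8.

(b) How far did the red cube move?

2.7

The red cube was near (2.4, 3.7) before and (4.1, 5.8) after, so it travelled √(1.7² + 2.1²) ≈ 2.7 units.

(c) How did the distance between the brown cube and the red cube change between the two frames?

-3.1

The distance was about 7.6 in the first image and 4.5 in the second, so they moved 3.1 units closer together.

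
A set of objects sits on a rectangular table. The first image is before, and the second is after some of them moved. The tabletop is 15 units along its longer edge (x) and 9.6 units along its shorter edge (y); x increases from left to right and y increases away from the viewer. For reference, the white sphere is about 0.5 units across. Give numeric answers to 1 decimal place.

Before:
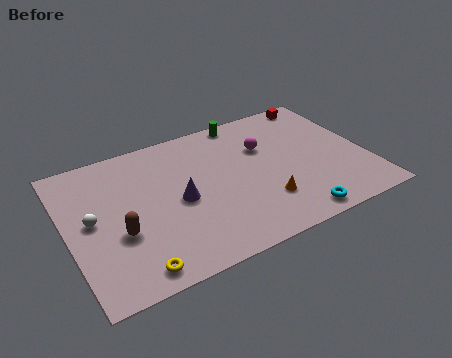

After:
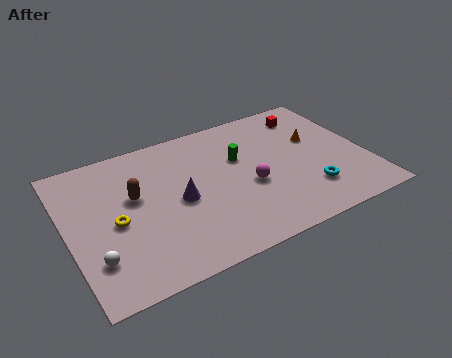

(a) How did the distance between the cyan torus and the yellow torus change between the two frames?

+1.7

Before: roughly 8.0 units apart; after: 9.7. That's 1.7 units further apart.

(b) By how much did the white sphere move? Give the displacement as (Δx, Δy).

(-0.1, -2.5)

The white sphere was at about (1.2, 5.0) and moved to about (1.1, 2.5).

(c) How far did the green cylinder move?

2.8

The green cylinder was near (9.4, 8.8) before and (8.8, 6.1) after, so it travelled √(0.6² + 2.7²) ≈ 2.8 units.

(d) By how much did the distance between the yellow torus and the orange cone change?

+3.6

Before: roughly 6.9 units apart; after: 10.5. That's 3.6 units further apart.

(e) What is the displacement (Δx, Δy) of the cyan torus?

(1.0, 1.4)

The cyan torus started near (10.8, 1.0) and ended near (11.8, 2.4).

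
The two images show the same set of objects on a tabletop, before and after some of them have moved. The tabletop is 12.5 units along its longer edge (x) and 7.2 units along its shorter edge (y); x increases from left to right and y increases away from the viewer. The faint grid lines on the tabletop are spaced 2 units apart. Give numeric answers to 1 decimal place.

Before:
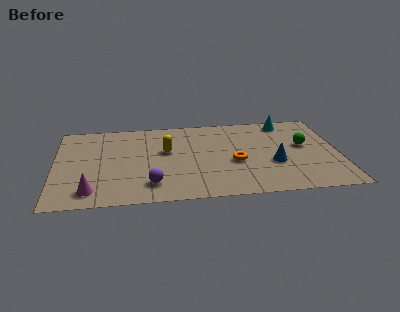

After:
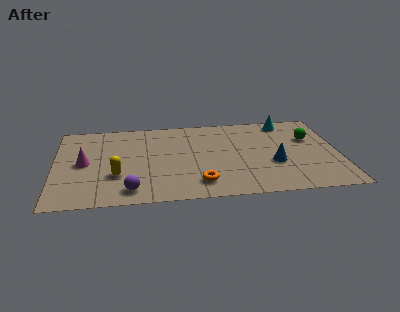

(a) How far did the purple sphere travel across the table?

1.0

The purple sphere was near (4.2, 1.5) before and (3.3, 1.1) after, so it travelled √(0.9² + 0.4²) ≈ 1.0 units.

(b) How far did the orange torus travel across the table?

2.3

From (7.9, 3.0) to (6.3, 1.4), the orange torus covered √(1.6² + 1.6²) ≈ 2.3 units.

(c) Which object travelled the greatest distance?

the yellow capsule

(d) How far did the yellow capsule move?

2.9

The yellow capsule was near (4.9, 4.3) before and (2.7, 2.4) after, so it travelled √(2.2² + 1.9²) ≈ 2.9 units.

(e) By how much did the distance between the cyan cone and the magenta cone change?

-0.7

Before: roughly 10.1 units apart; after: 9.4. That's 0.7 units closer together.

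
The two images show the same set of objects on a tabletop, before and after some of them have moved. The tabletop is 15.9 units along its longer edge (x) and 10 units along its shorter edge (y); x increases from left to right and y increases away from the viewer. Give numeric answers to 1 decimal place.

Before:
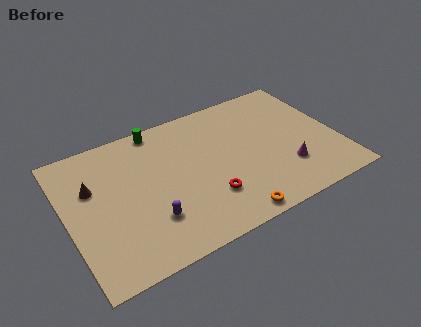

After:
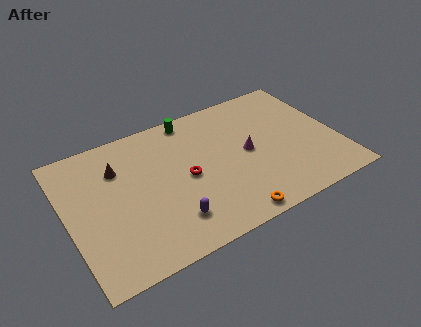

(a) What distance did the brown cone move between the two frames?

1.7

The brown cone was near (1.6, 6.5) before and (3.2, 7.2) after, so it travelled √(1.6² + 0.7²) ≈ 1.7 units.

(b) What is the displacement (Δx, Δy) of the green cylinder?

(2.0, -0.1)

The green cylinder started near (5.8, 9.1) and ended near (7.8, 9.0).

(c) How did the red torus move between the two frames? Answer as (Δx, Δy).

(-1.0, 2.0)

From the two frames, the red torus sits at roughly (7.9, 2.8) before and (6.9, 4.8) after.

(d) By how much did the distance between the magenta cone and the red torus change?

-1.0

They were about 4.7 units apart before and 3.7 after — 1.0 units closer together.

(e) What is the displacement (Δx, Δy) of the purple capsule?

(1.1, -0.6)

The purple capsule was at about (4.5, 2.8) and moved to about (5.6, 2.2).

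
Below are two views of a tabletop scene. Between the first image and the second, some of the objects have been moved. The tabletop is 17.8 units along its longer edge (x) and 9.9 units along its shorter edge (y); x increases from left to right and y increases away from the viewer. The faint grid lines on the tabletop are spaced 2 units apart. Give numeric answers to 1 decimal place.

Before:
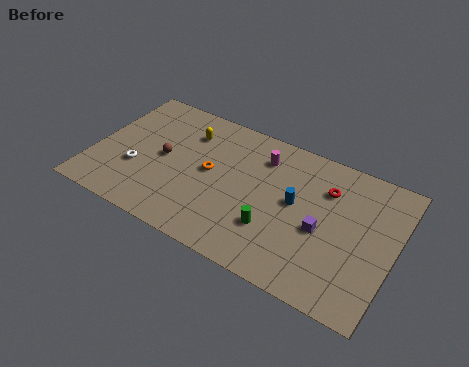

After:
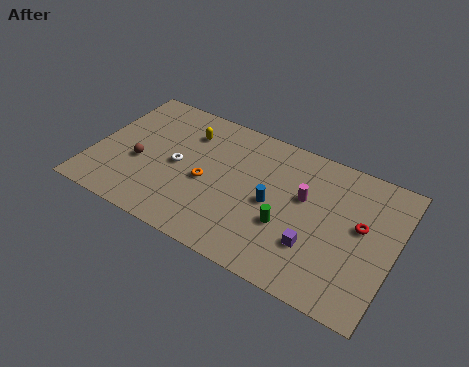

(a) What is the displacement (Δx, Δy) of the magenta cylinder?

(2.7, -1.7)

The magenta cylinder started near (9.7, 7.7) and ended near (12.4, 6.0).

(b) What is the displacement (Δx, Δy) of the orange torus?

(-0.1, -0.8)

The orange torus started near (6.9, 5.2) and ended near (6.8, 4.4).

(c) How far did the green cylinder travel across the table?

0.9

The green cylinder moved from about (11.0, 3.0) to (11.7, 3.6), a distance of √(0.7² + 0.6²) ≈ 0.9.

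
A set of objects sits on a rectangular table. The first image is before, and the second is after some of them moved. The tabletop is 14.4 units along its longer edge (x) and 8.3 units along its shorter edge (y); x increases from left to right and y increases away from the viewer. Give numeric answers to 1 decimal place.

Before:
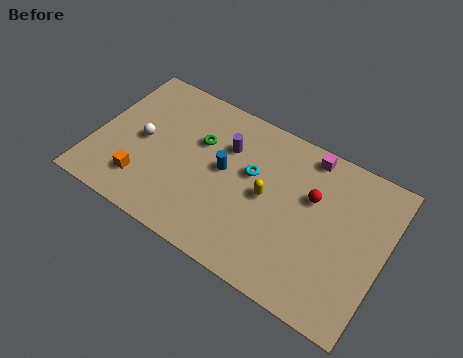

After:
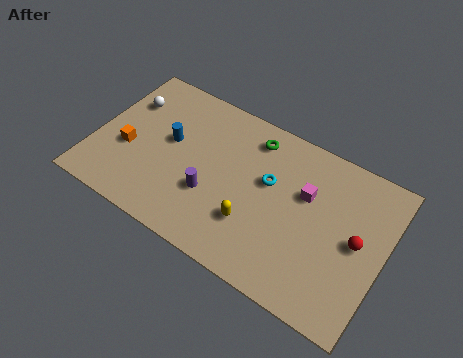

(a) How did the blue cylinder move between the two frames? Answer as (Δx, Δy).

(-2.8, 0.2)

The blue cylinder was at about (6.4, 4.5) and moved to about (3.6, 4.7).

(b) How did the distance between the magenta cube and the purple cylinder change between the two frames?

+0.8

The distance was about 4.2 in the first image and 5.0 in the second, so they moved 0.8 units further apart.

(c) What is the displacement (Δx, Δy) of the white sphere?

(-1.1, 1.8)

The white sphere was at about (2.3, 4.1) and moved to about (1.2, 5.9).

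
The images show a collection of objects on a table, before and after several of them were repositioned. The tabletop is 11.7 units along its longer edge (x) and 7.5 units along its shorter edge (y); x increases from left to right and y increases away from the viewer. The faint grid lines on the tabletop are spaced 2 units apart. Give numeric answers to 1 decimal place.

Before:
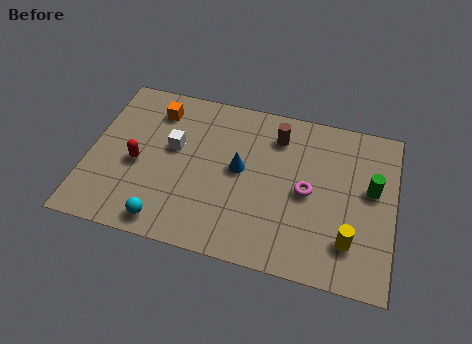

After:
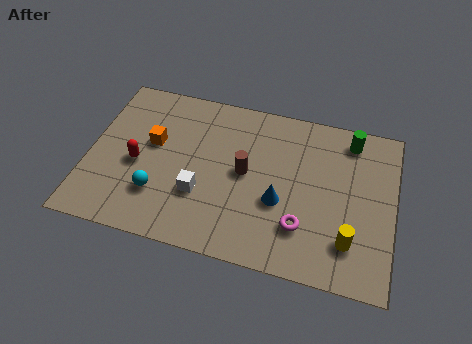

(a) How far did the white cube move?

2.2

From (3.2, 4.4) to (4.4, 2.5), the white cube covered √(1.2² + 1.9²) ≈ 2.2 units.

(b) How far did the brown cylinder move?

2.3

The brown cylinder was near (7.1, 5.9) before and (6.0, 3.9) after, so it travelled √(1.1² + 2.0²) ≈ 2.3 units.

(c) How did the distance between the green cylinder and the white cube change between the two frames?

-0.9

Before: roughly 7.6 units apart; after: 6.7. That's 0.9 units closer together.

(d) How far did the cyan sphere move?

1.3

The cyan sphere was near (3.2, 0.9) before and (2.8, 2.1) after, so it travelled √(0.4² + 1.2²) ≈ 1.3 units.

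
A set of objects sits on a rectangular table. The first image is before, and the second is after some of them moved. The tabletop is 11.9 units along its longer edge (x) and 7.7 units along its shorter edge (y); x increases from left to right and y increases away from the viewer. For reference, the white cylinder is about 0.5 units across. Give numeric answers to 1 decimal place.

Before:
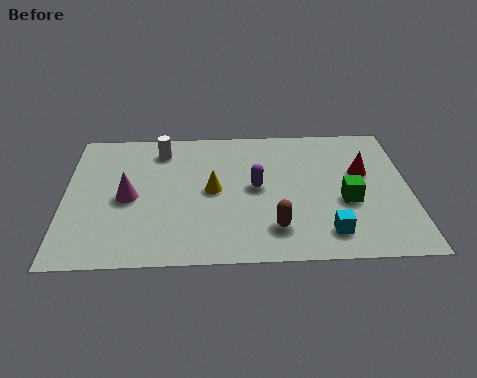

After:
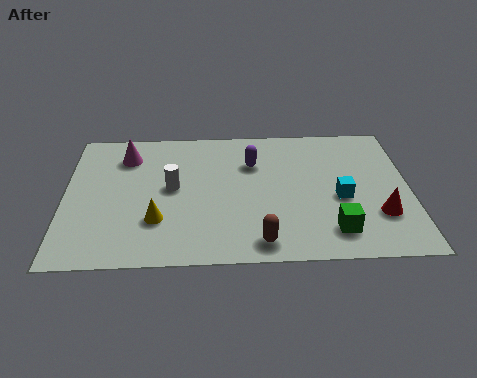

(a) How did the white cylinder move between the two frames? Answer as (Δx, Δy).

(0.4, -2.2)

The white cylinder started near (3.3, 6.3) and ended near (3.7, 4.1).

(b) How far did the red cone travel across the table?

2.5

The red cone was near (10.3, 4.7) before and (10.8, 2.3) after, so it travelled √(0.5² + 2.4²) ≈ 2.5 units.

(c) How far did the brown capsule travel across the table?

0.9

The brown capsule moved from about (7.2, 1.7) to (6.7, 1.0), a distance of √(0.5² + 0.7²) ≈ 0.9.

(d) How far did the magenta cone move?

2.4

From (2.2, 3.6) to (2.1, 6.0), the magenta cone covered √(0.1² + 2.4²) ≈ 2.4 units.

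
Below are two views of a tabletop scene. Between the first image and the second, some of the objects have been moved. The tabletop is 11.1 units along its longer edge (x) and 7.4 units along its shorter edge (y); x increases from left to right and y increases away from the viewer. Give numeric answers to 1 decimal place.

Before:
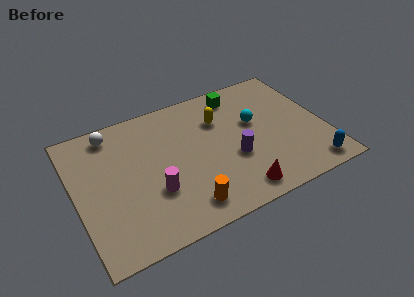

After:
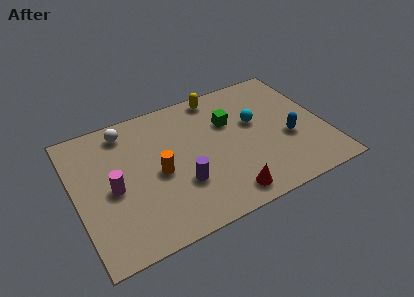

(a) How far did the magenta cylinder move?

1.9

The magenta cylinder moved from about (3.3, 2.5) to (1.6, 3.4), a distance of √(1.7² + 0.9²) ≈ 1.9.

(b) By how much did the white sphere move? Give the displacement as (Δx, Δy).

(0.6, -0.1)

From the two frames, the white sphere sits at roughly (1.9, 6.4) before and (2.5, 6.3) after.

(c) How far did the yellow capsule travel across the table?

1.4

The yellow capsule was near (6.6, 5.2) before and (6.7, 6.6) after, so it travelled √(0.1² + 1.4²) ≈ 1.4 units.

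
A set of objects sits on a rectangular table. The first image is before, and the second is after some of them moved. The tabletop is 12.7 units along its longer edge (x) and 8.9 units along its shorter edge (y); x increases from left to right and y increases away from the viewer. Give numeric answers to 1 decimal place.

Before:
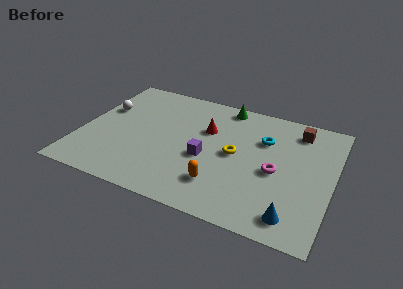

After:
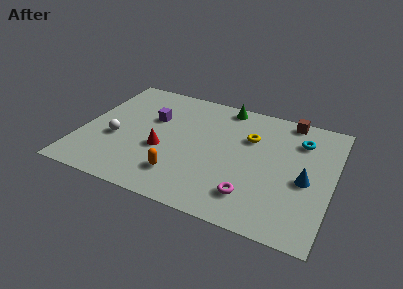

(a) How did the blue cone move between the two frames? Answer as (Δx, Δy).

(0.4, 2.6)

The blue cone was at about (11.0, 1.3) and moved to about (11.4, 3.9).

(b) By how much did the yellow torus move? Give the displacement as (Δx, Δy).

(0.6, 1.5)

The yellow torus started near (7.8, 4.5) and ended near (8.4, 6.0).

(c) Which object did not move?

the green cone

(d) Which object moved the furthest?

the purple cube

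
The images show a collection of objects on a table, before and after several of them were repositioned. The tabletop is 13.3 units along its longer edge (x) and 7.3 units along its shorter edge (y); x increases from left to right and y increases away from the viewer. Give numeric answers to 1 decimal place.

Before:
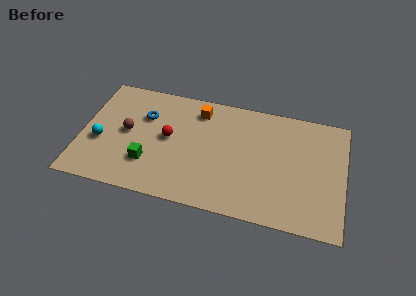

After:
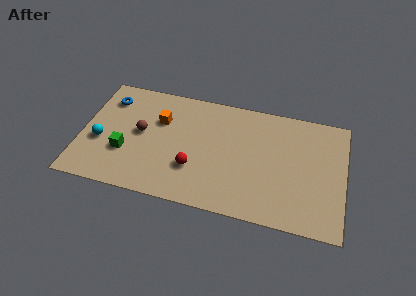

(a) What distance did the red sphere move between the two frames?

2.1

The red sphere was near (4.4, 3.9) before and (5.8, 2.3) after, so it travelled √(1.4² + 1.6²) ≈ 2.1 units.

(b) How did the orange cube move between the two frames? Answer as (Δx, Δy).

(-1.9, -1.1)

From the two frames, the orange cube sits at roughly (5.8, 6.0) before and (3.9, 4.9) after.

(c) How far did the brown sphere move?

0.7

The brown sphere was near (2.3, 3.8) before and (3.0, 3.9) after, so it travelled √(0.7² + 0.1²) ≈ 0.7 units.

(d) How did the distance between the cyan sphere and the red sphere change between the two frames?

+1.3

They were about 3.5 units apart before and 4.8 after — 1.3 units further apart.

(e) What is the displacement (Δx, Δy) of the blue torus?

(-1.9, 0.7)

From the two frames, the blue torus sits at roughly (3.1, 5.0) before and (1.2, 5.7) after.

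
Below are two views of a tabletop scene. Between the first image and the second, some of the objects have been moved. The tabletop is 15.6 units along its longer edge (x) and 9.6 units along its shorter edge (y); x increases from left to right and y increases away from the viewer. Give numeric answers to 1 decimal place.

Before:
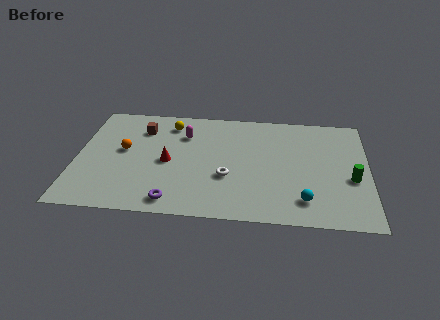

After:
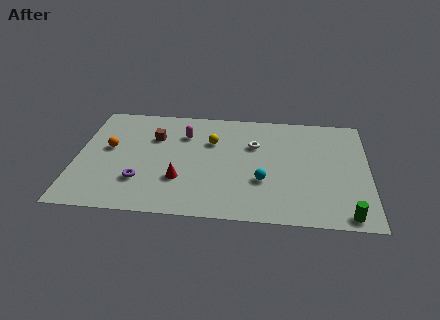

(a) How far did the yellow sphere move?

2.7

The yellow sphere moved from about (4.9, 7.9) to (7.2, 6.5), a distance of √(2.3² + 1.4²) ≈ 2.7.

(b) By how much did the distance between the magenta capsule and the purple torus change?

-1.0

They were about 5.8 units apart before and 4.8 after — 1.0 units closer together.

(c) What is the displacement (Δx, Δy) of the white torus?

(1.4, 2.9)

The white torus was at about (8.1, 3.5) and moved to about (9.5, 6.4).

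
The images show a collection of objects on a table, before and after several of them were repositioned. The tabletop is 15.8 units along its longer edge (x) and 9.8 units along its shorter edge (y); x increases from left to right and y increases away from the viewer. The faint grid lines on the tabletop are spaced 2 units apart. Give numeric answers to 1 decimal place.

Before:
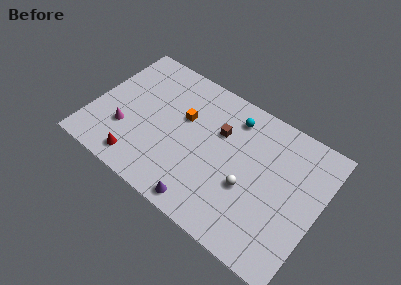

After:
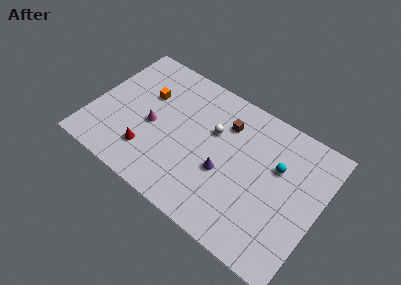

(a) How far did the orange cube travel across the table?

2.7

The orange cube moved from about (6.1, 6.1) to (3.4, 6.4), a distance of √(2.7² + 0.3²) ≈ 2.7.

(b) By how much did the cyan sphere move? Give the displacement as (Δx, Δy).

(3.4, -1.7)

The cyan sphere started near (9.3, 8.0) and ended near (12.7, 6.3).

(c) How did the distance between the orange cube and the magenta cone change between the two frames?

-2.5

They were about 4.7 units apart before and 2.2 after — 2.5 units closer together.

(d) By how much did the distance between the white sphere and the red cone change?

-2.2

They were about 7.7 units apart before and 5.5 after — 2.2 units closer together.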